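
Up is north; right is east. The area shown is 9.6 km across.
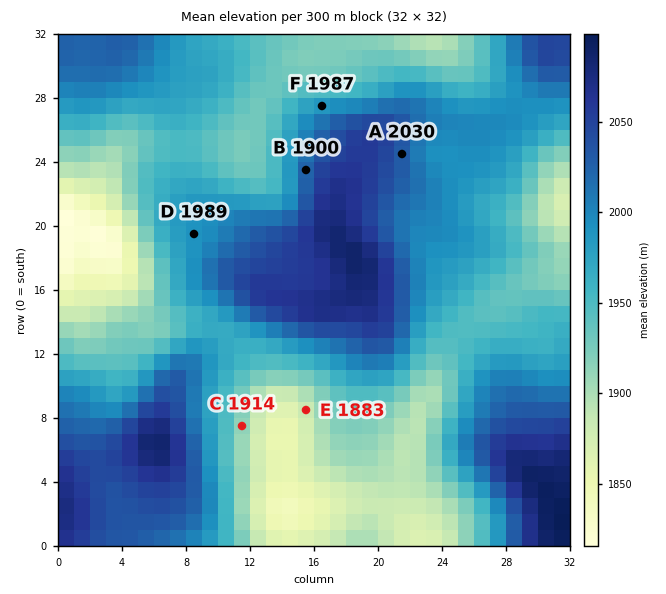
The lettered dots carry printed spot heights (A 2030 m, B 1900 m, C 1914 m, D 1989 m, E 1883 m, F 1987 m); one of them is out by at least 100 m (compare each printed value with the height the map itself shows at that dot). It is B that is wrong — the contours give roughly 2025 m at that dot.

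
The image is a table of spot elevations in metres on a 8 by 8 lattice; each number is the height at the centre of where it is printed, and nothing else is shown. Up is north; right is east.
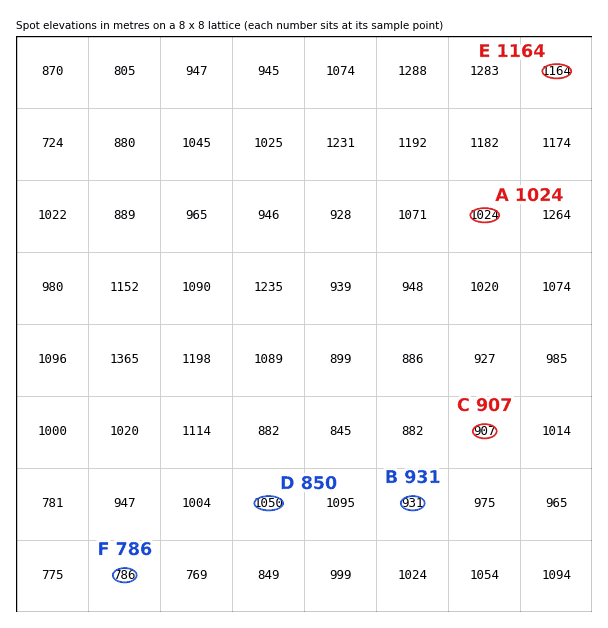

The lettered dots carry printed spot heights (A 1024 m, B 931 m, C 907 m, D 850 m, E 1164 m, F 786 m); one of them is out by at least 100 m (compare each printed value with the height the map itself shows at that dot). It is D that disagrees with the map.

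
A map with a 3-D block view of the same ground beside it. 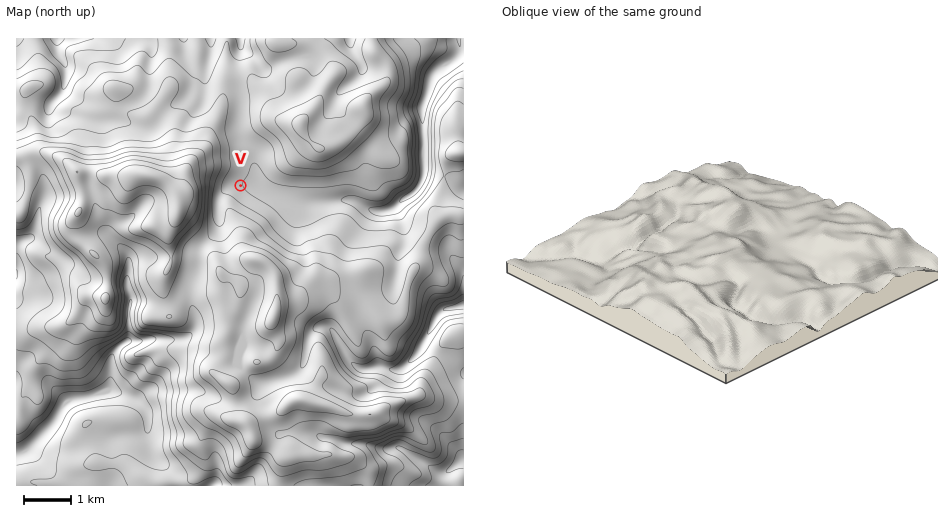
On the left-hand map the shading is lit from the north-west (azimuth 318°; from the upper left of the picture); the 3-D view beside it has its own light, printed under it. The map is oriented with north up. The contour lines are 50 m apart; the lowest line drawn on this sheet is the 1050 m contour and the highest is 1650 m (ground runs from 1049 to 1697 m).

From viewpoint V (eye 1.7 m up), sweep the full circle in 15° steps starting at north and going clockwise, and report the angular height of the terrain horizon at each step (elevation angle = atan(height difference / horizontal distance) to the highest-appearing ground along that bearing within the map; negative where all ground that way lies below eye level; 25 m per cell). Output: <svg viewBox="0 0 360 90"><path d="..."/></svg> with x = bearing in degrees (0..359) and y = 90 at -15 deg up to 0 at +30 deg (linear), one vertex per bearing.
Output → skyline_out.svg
<svg viewBox="0 0 360 90"><path d="M0 57l15-4 15-4 15-3 15 1 15 5 15 8 15-1 15-3 15-3 15-4 15-8 15 0 15-1 15 0 15 1 15-11 15-7 15 1 15 5 15 5 15 6 15 7 15 6"/></svg>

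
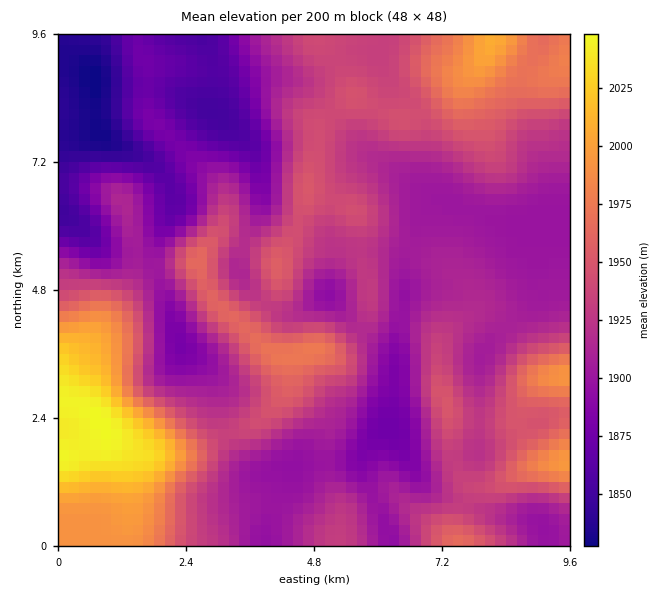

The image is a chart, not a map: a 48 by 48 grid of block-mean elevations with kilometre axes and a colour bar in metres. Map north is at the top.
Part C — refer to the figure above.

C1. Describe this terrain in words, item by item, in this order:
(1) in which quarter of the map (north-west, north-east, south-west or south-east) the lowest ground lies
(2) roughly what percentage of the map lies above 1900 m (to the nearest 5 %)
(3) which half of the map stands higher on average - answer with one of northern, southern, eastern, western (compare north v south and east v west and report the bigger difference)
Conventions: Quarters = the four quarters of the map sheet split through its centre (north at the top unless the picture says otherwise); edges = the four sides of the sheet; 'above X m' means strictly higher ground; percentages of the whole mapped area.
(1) The lowest point lies in the north-west quarter of the map.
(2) Roughly 75 % of the ground is higher than 1900 m.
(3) On average the southern half of the map is the higher ground.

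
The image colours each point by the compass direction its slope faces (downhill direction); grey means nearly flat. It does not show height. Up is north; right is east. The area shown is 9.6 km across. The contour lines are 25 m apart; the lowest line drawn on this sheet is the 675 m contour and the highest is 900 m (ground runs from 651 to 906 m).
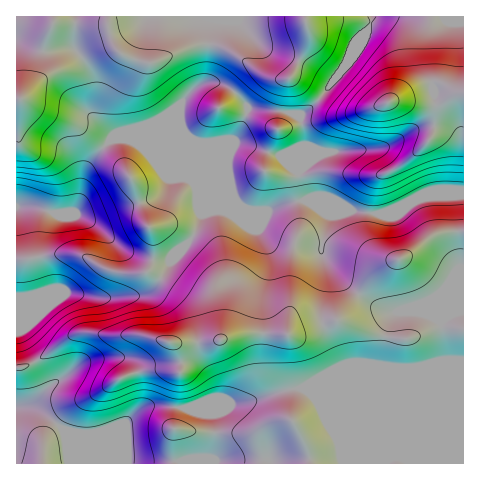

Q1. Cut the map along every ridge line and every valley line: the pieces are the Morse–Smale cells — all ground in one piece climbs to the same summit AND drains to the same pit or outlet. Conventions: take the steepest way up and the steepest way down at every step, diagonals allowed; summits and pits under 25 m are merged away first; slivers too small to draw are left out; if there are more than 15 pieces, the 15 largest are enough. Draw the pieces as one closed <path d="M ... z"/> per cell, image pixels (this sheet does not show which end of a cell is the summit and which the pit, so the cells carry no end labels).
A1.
<path d="M196 189l1 15 3 9-1 10-8 16-19 18-11 22 32 23 10 28 6 7 9 3-18 3-28 0 5 4 4 8 0 17-3 5-4 43 1 41 5 3 283 0 1-151-8-1-16 11-15-9-40-3-23-14-20-17-18-21-2-4 0-12 7-26-21-15-7-2-13 3-19 8-18 0z"/><path d="M463 16l-91 0-5 15-10 9-7 17-10 16-22 28-16 13-54-6-6-9-15-13-10-4-13 0-9 5-17 20-19 13-45 19 13 1 11 4 20 22 31 13 8 11 54 21 18 0 15-7 23-4 22 2 22 9 28 3 13-3 28-13 43-2z"/><path d="M371 16l-295 0-3 30 20 32 1 11-4 20 1 6 21 21-2 3 3 1 46-20 19-13 17-20 9-5 13 0 10 4 15 13 6 9 54 6 16-13 22-28 10-16 7-17 10-9z"/><path d="M91 332l-10 0-10 4-35 25 12 25-15 16-11 4 18 6 29 24 57 24 48 2 0-42 4-43 3-5 0-17-4-8-9-5-28-8-31 2z"/><path d="M127 140l-16 0-20 21-6 11-5 25-6 15-22 1-16-6-18 0 9 1 8 9 4 39 38-2 36 18 14 2 21-2 12 6 12-21 19-18 9-19-5-35-15-10-22-9-17-19z"/><path d="M75 16l-59 1 1 190 19 0 16 6 22-1 6-15 2-17 6-15 24-27-22-27 4-26-6-17-15-22z"/><path d="M463 196l-43 2-28 13-13 3-28-3-22-9-20 0 20 15-7 26 0 12 8 12 21 22 34 22 40 3 16 9 15-11 8 0z"/><path d="M160 278l-10 13-11 5-37 2-35-6-8 4-42 1-1 32 5 4 14 28 36-25 10-4 28 4 31-2 29 9 48-3-8-3-6-7-10-28z"/><path d="M35 361l-11 6-8 1 1 96 158-1-1-1-48-2-57-24-29-24-7-4-11-1 11-5 15-16z"/><path d="M77 254l-22 0-16 3 9 33-12 6 23 0 8-4 35 6 37-2 11-5 10-11-1-3-11-5-8 2-27-2z"/><path d="M39 256l-23 4 1 37 18-1 13-6z"/><path d="M24 207l-8 1 1 52 21-3-2-36-2-6z"/><path d="M18 330l-2 0 0 37 8 0 10-5 1-2z"/>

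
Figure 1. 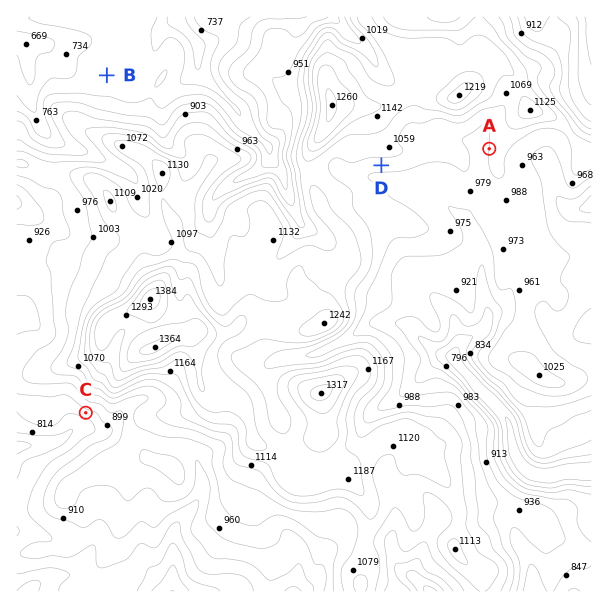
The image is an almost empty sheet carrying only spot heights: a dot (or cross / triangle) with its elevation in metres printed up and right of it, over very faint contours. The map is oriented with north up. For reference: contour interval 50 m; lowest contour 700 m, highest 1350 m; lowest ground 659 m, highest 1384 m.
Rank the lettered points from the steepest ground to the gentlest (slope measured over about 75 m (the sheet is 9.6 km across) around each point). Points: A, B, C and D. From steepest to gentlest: C D A B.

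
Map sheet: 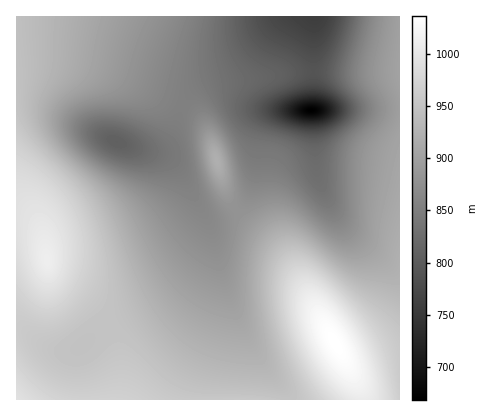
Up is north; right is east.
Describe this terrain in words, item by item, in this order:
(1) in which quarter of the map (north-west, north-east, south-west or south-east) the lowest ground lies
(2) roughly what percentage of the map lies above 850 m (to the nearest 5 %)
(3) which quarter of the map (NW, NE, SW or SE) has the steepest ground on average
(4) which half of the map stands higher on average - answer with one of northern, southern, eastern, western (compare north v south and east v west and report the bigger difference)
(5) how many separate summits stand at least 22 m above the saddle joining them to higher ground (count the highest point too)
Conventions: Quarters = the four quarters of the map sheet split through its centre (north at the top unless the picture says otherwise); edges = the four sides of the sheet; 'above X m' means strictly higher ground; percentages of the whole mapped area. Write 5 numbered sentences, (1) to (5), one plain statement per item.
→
(1) Look to the north-east quarter for the lowest ground.
(2) Roughly 80 % of the ground is higher than 850 m.
(3) The north-east quarter is the steepest part of the map.
(4) Taken as a whole, the southern half is higher than the northern.
(5) Counting only tops that stand 22 m proud, the map has 4 summits.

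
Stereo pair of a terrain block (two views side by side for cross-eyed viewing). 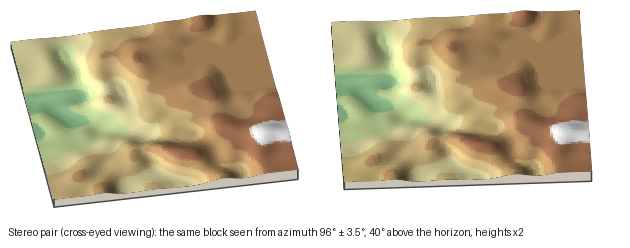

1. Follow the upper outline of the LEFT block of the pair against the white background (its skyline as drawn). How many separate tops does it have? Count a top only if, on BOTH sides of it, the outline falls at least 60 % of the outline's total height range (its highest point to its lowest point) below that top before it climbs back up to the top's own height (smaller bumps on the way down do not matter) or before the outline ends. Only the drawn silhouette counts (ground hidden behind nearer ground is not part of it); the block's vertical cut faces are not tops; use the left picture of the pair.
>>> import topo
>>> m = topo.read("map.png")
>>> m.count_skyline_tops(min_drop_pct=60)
0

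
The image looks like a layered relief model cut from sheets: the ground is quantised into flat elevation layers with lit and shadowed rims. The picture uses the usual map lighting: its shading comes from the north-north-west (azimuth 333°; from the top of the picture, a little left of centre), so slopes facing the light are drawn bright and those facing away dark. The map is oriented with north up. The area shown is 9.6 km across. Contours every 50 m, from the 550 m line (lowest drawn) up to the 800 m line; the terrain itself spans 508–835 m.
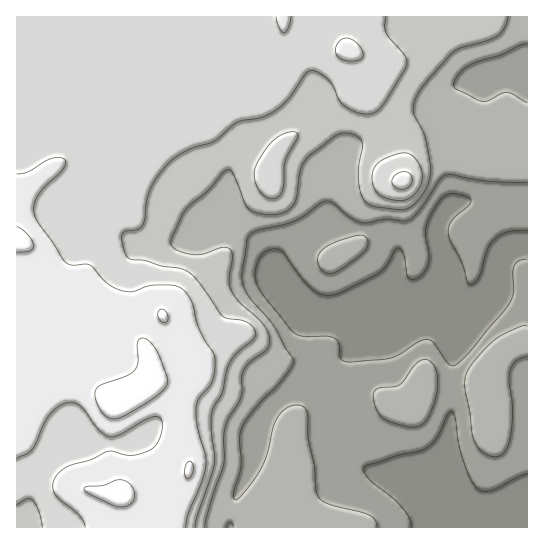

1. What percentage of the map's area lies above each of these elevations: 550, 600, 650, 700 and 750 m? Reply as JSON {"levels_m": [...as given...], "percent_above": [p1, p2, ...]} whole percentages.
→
{"levels_m": [550, 600, 650, 700, 750], "percent_above": [88, 71, 55, 43, 16]}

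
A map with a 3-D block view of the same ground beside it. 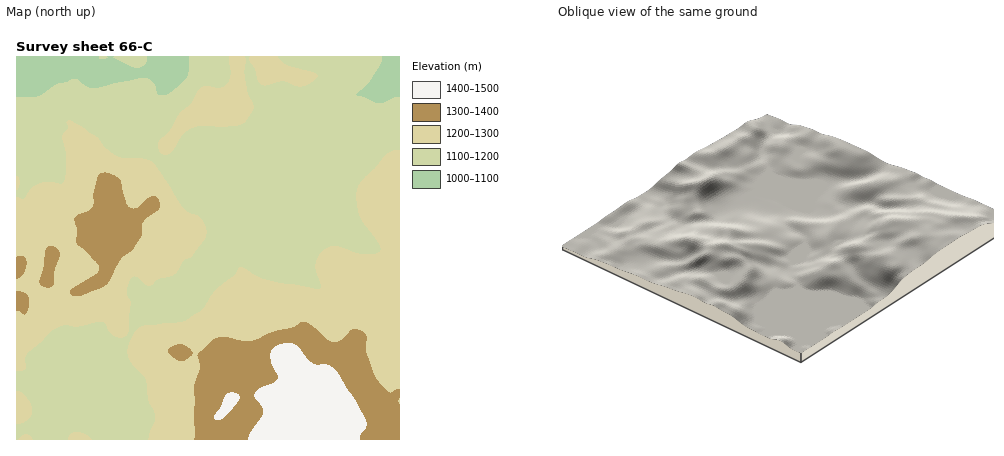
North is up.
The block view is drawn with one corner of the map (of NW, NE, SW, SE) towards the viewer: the SW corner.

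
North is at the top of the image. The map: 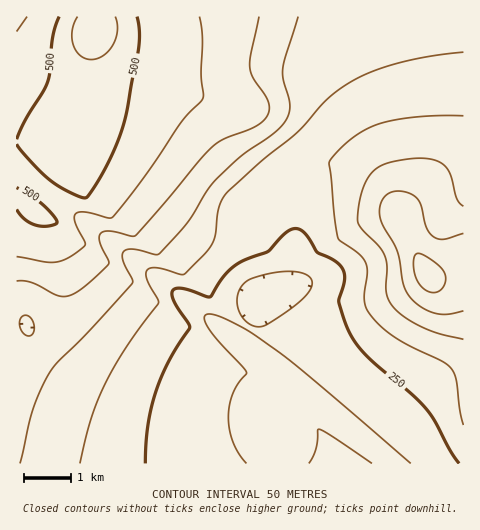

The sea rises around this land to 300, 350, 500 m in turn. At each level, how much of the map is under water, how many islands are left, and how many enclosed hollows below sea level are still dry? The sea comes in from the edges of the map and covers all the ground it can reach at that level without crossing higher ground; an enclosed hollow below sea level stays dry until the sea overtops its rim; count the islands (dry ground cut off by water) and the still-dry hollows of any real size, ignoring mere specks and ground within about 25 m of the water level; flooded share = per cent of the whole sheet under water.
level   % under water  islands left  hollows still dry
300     41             0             0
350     60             0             0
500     92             0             0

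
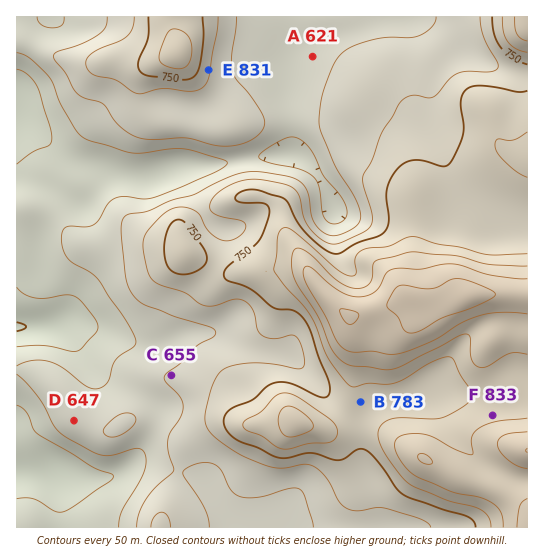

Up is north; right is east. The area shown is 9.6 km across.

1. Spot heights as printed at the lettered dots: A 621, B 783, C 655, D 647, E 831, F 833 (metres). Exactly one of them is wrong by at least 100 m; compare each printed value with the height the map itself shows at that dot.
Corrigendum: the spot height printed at E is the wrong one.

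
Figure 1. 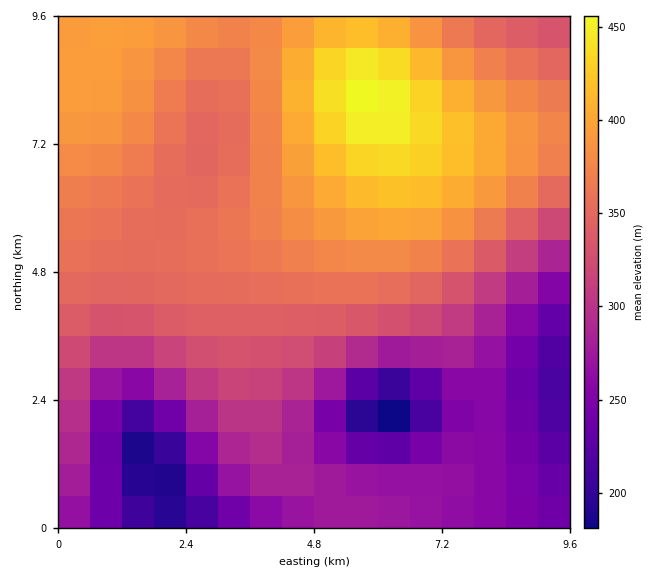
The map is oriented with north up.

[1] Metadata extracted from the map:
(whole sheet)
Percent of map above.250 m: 86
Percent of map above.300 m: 66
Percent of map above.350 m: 49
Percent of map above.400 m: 12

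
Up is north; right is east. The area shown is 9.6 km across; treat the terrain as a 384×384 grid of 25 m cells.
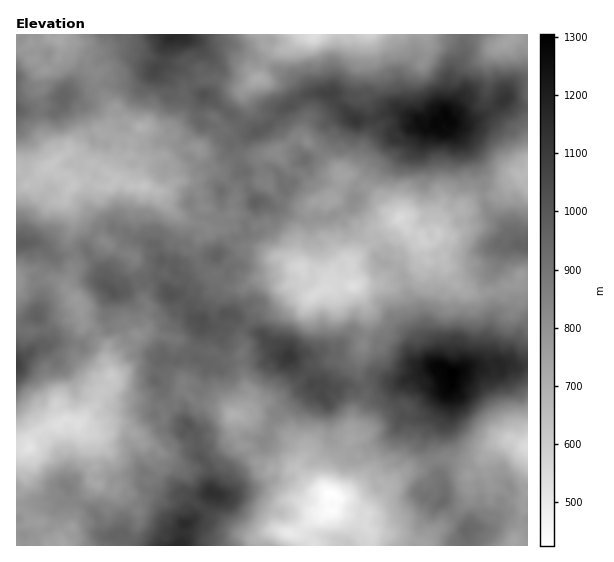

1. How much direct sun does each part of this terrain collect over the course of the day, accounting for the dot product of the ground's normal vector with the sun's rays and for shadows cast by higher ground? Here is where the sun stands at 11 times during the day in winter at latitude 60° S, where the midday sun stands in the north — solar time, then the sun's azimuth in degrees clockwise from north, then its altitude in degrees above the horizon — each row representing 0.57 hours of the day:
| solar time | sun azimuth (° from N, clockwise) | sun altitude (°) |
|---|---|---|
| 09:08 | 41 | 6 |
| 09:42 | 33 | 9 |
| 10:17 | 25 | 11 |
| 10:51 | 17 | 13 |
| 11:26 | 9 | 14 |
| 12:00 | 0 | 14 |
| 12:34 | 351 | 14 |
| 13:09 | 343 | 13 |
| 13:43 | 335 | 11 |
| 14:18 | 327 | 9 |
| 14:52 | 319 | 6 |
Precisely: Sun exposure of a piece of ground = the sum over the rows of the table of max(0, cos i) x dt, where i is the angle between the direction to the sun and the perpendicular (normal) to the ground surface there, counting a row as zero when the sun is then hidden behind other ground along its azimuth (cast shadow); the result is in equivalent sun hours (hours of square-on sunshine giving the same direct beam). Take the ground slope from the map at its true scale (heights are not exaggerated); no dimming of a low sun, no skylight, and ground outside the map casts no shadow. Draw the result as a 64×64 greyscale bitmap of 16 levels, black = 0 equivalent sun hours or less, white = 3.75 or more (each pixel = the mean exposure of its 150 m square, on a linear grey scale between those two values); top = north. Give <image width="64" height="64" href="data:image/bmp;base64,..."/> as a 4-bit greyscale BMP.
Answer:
<image width="64" height="64" href="data:image/bmp;base64,Qk12CAAAAAAAAHYAAAAoAAAAQAAAAEAAAAABAAQAAAAAAAAIAAATCwAAEwsAABAAAAAAAAAAAAAAABEREQAiIiIAMzMzAERERABVVVUAZmZmAHd3dwCIiIgAmZmZAKqqqgC7u7sAzMzMAN3d3QDu7u4A////AENDIyRSESNYmap2VUNWZWm7qFM1VmVXiGUzVlQzIRMzVlIRRTRnVYqZVnVCNDIiRkIkVXmYVVZVQxEmhDMzIRNXdkEiWIqpeZeHQiMhAAEQAAJomIdUMzIzIAFIdndSImQhERJDeZmYiZi7dDAAESEBEjMzRlNEQzMhACiqhlNFUzNCITeHq3Roy6iTAAAiIkVTEQABMgEzIREQN8uahmV2VEU0nKqohWh1eEEAIhEiMzEAAAAAATMhEmRGh3ZVVYqoVCR62XZTNnZVZDZ2VCMQAAAAAAAAJFRWZmh2ZnQ1nKdkZYl1NTWIeL26vMuIdBEAAAAAASIiWYdmdTNTNHa5uqqoZTVTVUabupzbmqqXUyAAAAAAEQAmhldkNFRXiavL3b2Xd5lmd3hkVoqap0MyIQAAAAARAAAkVTITREeIqYy8yph6h3mHdlIUiMylMREBEAARIQAAAAARESMkV2ZnVWiZmZhmipZDRGd7zJMAAAAAABIhEAAAAAAAABI1RRATV3iHdUR2ZCIkV2h1VDIiEAAAESIQAAAQAAAAABEiAAJHd2VWd3QhIRJFdGZFdDEAAAAAACMQAAAAAAAAAAAAABI0MzNGMRNEUmZndodkIAAAAAAAAkEAAAAAAAAAAAAAAAEiIzQxAmZouqdVRFQQAAAAAAAAIxEQAAAAAAAAAAAAAAIyMyNVSMy6dAASNCEAAAAAAAAkQyEAAAAAAAAAAAAAATRVZmQ1eXUxAAETIRAAAgAAAREAAAAAAAAAAAAAAAARJEVUQyWHMiEAABAAABJEEQJDEAABAAEgAAAAAAAAAREiR1ISNFNDEAAAAAATI1RCMzIhABM0IzIAAAAAAAAAEREkZUNUIyEAAAAAAANmaJiWRVUxMzREIgAAAAERABEAAAFUZ0MAEhESEAAAAWipmodpuYUxNENDIyEBRCARMQAAABZTIQEURlISIREDVpl3mrqoVWVny3VkRFWUEBVCAAABI0ZWVFZ1NVRTNEQlREaJqpmbze/t25mpmrpSEiIjAAFnl3d1UyEhJDR5mZlmVXh4iZzf7bzdu827q6d1VnQQAkaKp2UREjMSNYq73MqXU2aLy6vMqrzNzbqHiYh4lSEBIkUhAREUMhNq3v//7tlWmGaam97u7szduUECeYVVIzIRE0MiNFRCOt7v//3f/bzLebzM7//c3LvKdEVlRUMxABISISRmdCNnmr3e7d7+3Lp4q8zd7t26iampdlZkNCAAATMTRol5mXVmmqm826zaiLuqvKmbqruHi6u5dUQiEAATERAmaIq7p2iZl3iHict4u7rMzLvLqrl3hoh3MAESMzEURVZmd4q826ljJGZXmJu6icunmGVXZ5hWeXQhETaGYySKlndmQ0mXRFQhMzM1VlWJmIh1MxAiNCRDMRNmd3qFVZVGdmU0M1VDNEMzIRESRViZiWQyMQABECIBM3d4iKllJGd0IlMjVUQhEhEiITEUeXmHdUVDEAAAABISJruZd0RGd2MRV3Z0MgAAABAUNFZ1ZWU0QyEQAAARV2M3nKUzV5qpd3ZWZTAAAAAAAAJmRERDMkVCEBEAIRRnlniXUhJFd2Wby5VDAAAAEREAAUVVQRARIldlRTSJmZeKtzEkVol3mGiqdTIQAAAAAAASIzMgAAABNZl1d6rMqIqXQ0eZiKuqdlZnVlMQAAAAAREjIQAAAAATVmZ4zd7tupqIiarM3KdDNFVRESEBMhARAREAAAAAARETaJq7rN25icyomZzJQ1djNDAAETRWdjEAAAAAAAAAESaZqe3ImZeb7c3O7ZZCQyIzMhJUMjVXdCEQAAAAAAAANnmaupZEZ5mM3Mu5h4h1MiNpmWIRABI1QgAAAAAAAAA1VnmJd1RXd3ipl2MliWNGU0nKVCERASVDAAAAAAAAABJFdjJVZUJDI0QQAQJmZ3lRNVRFVBEiIiAAAAAAAAAAIzNDMRIyESNDERITMiIzdlQzMkhzESEAAAAAAAAAAAACERIRAAASMyERIkVUM1VCNXhmmDERAAAAAAAAAAAAAAEAAQAAABIQASNSNFMkV1MkUiRDVmQQAAAAAAAAAAAAEAABAAAAAAAAISIhATQgJCIQAAJHlBAAAAAAAAAAAAAQAAAAAAAAATQjM0Q0QQATVBAAACMREAAAAREQAAAAEREAABEAAAACMyESERARABVkUyAAAAAAAAADQxAAARESEQAQEQAAAAACMhAAAAATRCNohBAAAiAAAANkVUU0I1NCEREAEAAAAAERAAAAAkQhJHqHMAACQjSHYiNWl3R2d0IAAUVWYhERIRAAAAABEAF6uGVTEAASSLqIZq3ZiIiJlQARmYUzMlUwAAAAASMhJqzKu6lyAAJ6iYmrzL3OynV3UjdnipZVZTEBIQAjRFZniIzv/bhTRVZ2jO7d7e3ad4mIZVVnm5hmQ0NCAAEzepYyWaqpu7zLvM3cus7/7My6iquFZ7ze2oZmRUIRIxIzMiNCEkeL3u7M7tu7ze65jO3M3ri6ZWm5ZDVDNVQiIiISVTEDaszNzdzN3au7zMuqvN3//adySHhlMiJXdiAAACVjEUnv//7MzKqqzshYqqdorv7slTVGd2RURVVBAAABVkE0iavO///+3dy6mHesuGWJrKo2abl2dSI1VDMQAAJVNGd0JJ7//+7d2pmYh2aHdkNXmGM2RFQRERNEM1QkZ1aIrIeamYm7uKvMupmYh1dkEBNn"/>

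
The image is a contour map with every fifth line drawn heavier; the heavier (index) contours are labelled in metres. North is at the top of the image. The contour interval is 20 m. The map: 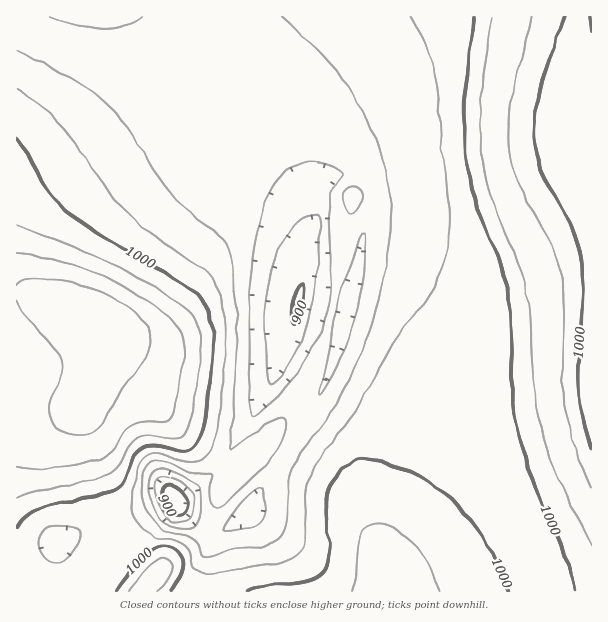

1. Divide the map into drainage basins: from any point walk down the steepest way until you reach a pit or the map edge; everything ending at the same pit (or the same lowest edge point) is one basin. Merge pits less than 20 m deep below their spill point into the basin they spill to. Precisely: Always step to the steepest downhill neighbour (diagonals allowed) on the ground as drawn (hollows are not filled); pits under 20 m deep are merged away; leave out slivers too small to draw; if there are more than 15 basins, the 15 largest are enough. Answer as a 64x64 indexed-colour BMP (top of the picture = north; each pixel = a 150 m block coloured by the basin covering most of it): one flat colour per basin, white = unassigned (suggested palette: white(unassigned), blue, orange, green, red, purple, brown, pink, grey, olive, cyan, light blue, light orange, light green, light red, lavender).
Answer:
<image width="64" height="64" href="data:image/bmp;base64,Qk12CAAAAAAAAHYAAAAoAAAAQAAAAEAAAAABAAQAAAAAAAAIAAATCwAAEwsAABAAAAAAAAAA////ALR3HwAOf/8ALKAsACgn1gC9Z5QAS1aMAMJ34wB/f38AIr28AM++FwDox64AeLv/AIrfmACWmP8A1bDFACIiIiIiIiIiIiIiIiIiIiIiIiIiIhERERERERERERERIiIiIiIiIiIiIiIiIiIiIiIiIiIiEREREREREREREREiIiIiIiIiIiIiIiIiIiIiIiIiIiERERERERERERERESIiIiIiIiIiIiIiIiIiIiIiIiIiIRERERERERERERERIiIiIiIiIiIiIiIiIiIiIiIiIiIhEREREREREREREREiIiIiIiIiIiIiIiIiIiIiIiIiIhERERERERERERERESIiIiIiIiIiIiIiIiIiIiIiIiIiERERERERERERERERIiIiIiIiIiIiIiIiIiIiIiIiIiEREREREREREREREREiIiIiIiIiIiIiIiIiIiIiIiIiERERERERERERERERESIiIiIiIiIiIiIiIiIiIiIiIiIRERERERERERERERERIiIiIiIiIiIiIiIiIiIiIiIiIRERERERERERERERERMiIiIiIiIiIiIiIiIiIiIiIiIREREREREREREREREREyIiIiIiIiIiIiIiIiIiIiIiEREREREREREREREREREzIiIiIiIiIiIiIiIiIiIiIhERERERERERERERERERETMiIiIiIiIiIiIiIiESIiIhERERERERERERERERERETMyIiIiIiIiIiIiIhERESIRERERERERERERERERERERMzIiIiIiIiIiIiIhERERERERERERERERERERERERERMzMiIiIiIiIiIiIhEREREREREREREREREREREREREREzMyIiIiIiIiIiIhERERERERERERERERERERERERERETMzIiIiIiIiIiIhERERERERERERERERERERERERERERMzMiIiIiIiIiIhERERERERERERERERERERERERERERMzMyIiIiIiIiIhEREREREREREREREREREREREREREREzMzIiIiIiIiIhERERERERERERERERERERERERERERETMzMiIiIiIiIRERERERERERERERERERERERERERERERMzMyIiIiIiIREREREREREREREREREREREREREREREREzMzIiIiIiIhERERERERERERERERERERERERERERERETMzMiIiIiIiERERERERERERERERERERERERERERERERMzMyIiIiIiIREREREREREREREREREREREREREREREREzMzIiIiIiIRERERERERERERERERERERERERERERERETMzMiIiIiIhERERERERERERERERERERERERERERERERMzMyIiIiIREREREREREREREREREREREREREREREREREzMzIiIiERERERERERERERERERERERERERERERERERETMzMiIRERERERERERERERERERERERERERERERERERERMzMxEREREREREREREREREREREREREREREREREREREREzMzERERERERERERERERERERERERERERERERERERERETMzMRERERERERERERERERERERERERERERERERERERETMzMxERERERERERERERERERERERERERERERERERERERMzMzEREREREREREREREREREREREREREREREREREREREzMzMREREREREREREREREREREREREREREREREREREREzMzMxERERERERERERERERERERERERERERERERERERETMzMzERERERERERERERERERERERERERERERERERERETMzMzMRERERERERERERERERERERERERERERERERERERMzMzMxERERERERERERERERERERERERERERERERERERMzMzMzEREREREREREREREREREREREREREREREREREREzMzMzMREREREREREREREREREREREREREREREREREREzMzMzMxERERERERERERERERERERERERERERERERERETMzMzMzERERERERERERERERERERERERERERERERERERMzMzMzMRERERERERERERERERERERERERERERERERERMzMzMzMxEREREREREREREREREREREREREREREREREREzMzMzMzERERERERERERERERERERERERERERERERERETMzMzMzMRERERERERERERERERERERERERERERERERERMzMzMzMxEREREREREREREREREREREREREREREREREREzMzMzMzERERERERERERERERERERERERERERERERERETMzMzMzMRERERERERERERERERERERERERERERERERERMzMzMzMxEREREREREREREREREREREREREREREREREREzMzMzMzERERERERERERERERERERERERERERERERERETMzMzMzMREREREREREREREREREREREREREREREREREREzMzMzMxERERERERERERERERERERERERERERERERERETMzMzMzERERERERERERERERERERERERERERERERERERMzMzMzMREREREREREREREREREREREREREREREREREREzMzMzMxERERERERERERERERERERERERERERERERERETMzMzMzEREREREREREREREREREREREREREREREREREREzMzMzMRERERERERERERERERERERERERERERERERERETMzMzMxERERERERERERERERERERERERERERERERERERMzMzMz"/>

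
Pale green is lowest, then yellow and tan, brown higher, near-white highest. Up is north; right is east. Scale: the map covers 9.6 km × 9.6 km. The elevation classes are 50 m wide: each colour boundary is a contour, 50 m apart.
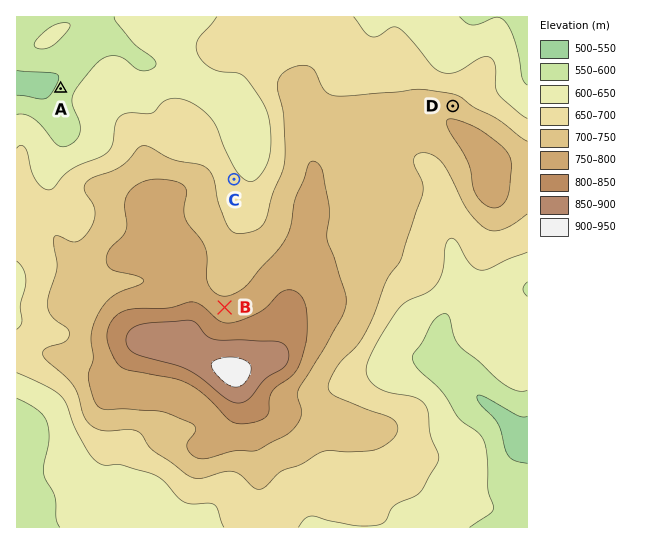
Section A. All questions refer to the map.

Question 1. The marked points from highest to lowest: B D C A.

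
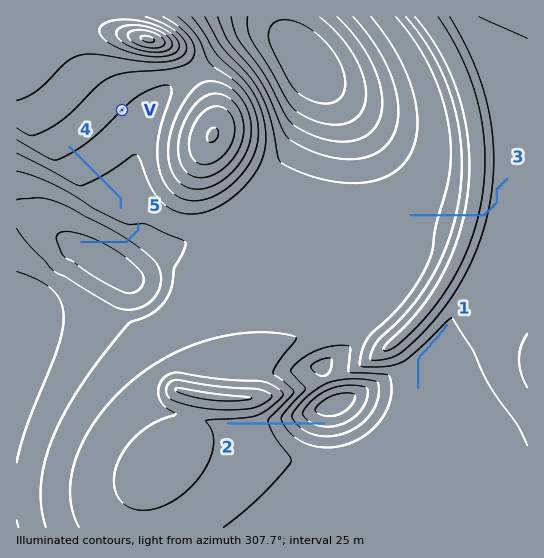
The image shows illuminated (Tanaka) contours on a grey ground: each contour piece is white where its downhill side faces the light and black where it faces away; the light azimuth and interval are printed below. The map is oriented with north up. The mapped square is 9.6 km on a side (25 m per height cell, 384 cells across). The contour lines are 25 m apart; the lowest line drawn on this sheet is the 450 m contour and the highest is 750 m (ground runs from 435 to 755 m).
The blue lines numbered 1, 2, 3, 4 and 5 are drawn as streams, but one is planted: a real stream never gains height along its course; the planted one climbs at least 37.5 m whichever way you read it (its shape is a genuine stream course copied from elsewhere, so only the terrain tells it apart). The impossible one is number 3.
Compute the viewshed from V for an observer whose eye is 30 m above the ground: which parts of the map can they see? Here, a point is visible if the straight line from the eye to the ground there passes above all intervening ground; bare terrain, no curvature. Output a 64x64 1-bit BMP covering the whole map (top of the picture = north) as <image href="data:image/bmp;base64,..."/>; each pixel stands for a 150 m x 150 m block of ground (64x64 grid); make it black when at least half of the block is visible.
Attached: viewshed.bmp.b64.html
<image width="64" height="64" href="data:image/bmp;base64,Qk0+AgAAAAAAAD4AAAAoAAAAQAAAAEAAAAABAAEAAAAAAAACAAATCwAAEwsAAAIAAAAAAAAA////AAAAAAAAAAAAAAfgAAAAAAAAB8AAAAAAAAAHgAAAAAAAAAcAAP/gAAAABgAA//wAAAAGAAD//4AAAAwAAP//4AAACAAA///gAADgAAD//+AAAPAAAP//4AAAAAAA///gAAAAAAD//+AAAAAAAP//wAAAAAAA///AAAAAAAD//8AAAAAAAP//wf8AAAAA/////8AAAAD/////gAAAAP////4AAAAA/////wAAAAD/////AAAAAP////+AAAAA/////4AAAAD/////AAAAAP////4AAAAA/////AAAAAD////4AAAAAP////AAAAAA//j/4AAAAAD/4D/AAAAAAP8AP4AAAAAA/AAfAAAAAADwAD4AAAAAAMAAOAAAAAAAAABwAAAAAAAAAOAAAAAAAAAD4AAAAAAAAAfAAAAAAAAAD8AAAAAAAAA/wAAAAAAAAH/gAAAAAAAA/+AAAAAAAAH/8AAAAAAAA//4AAAAAAAH//wAAAAAAA///AAAAAAAD//+AAAAAAAf//8AAAAAAD///wAAAAAAf///AAAAAAD///8AAAAAAP///4AAAAAA////AAAAAAD///8AAAAAAH///wAAAAAAf//+AAAAAAA///wAAAAAAB//+AAAAAAAD//wAAAAAAAB/8AAAAAAAAAcAAAAAAAAAAAAAAAAAAAAAAAAAAAwAA=="/>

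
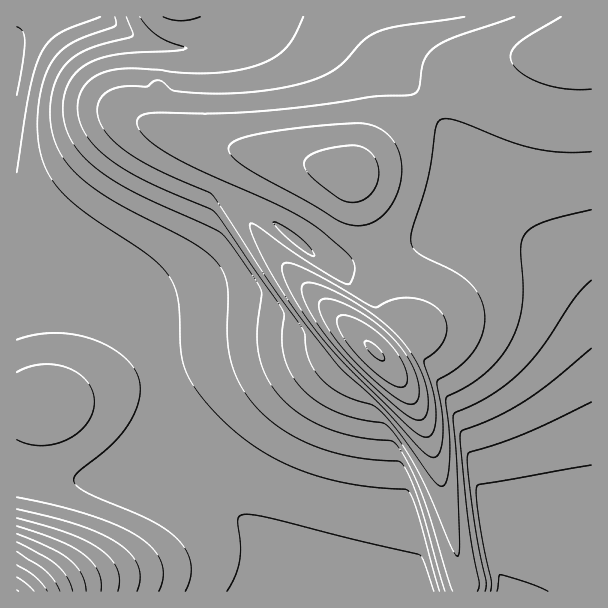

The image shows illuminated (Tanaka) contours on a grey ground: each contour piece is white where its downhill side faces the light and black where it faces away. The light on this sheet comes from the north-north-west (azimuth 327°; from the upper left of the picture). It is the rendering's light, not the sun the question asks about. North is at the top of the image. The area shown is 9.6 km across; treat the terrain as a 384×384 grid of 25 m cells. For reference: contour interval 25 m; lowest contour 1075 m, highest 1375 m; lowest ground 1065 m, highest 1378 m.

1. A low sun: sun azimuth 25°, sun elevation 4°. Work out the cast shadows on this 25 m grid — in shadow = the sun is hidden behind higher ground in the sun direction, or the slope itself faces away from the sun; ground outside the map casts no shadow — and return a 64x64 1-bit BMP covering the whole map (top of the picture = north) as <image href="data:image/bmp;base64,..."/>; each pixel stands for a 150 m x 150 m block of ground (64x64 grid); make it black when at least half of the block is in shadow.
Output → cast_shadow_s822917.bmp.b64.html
<image width="64" height="64" href="data:image/bmp;base64,Qk0+AgAAAAAAAD4AAAAoAAAAQAAAAEAAAAABAAEAAAAAAAACAAATCwAAEwsAAAIAAAAAAAAA////AAAAAAAAAAADwD+AAAAAAAf//4AAAAAAD///gAAAAAAf//8AAAAAAB///wAAAAAAP///AAAAAAA///8AAAAAAD///gAAAAAAf//+AAAAAAB///4AAAAAAH///gAAAAAAf//+AAAAAAB///4AAAAAAH///gAAAAAAf//8AAAAAAB///wAAAAAAH///AAAAAAAf//8AAAAAAB///gAAAAAAH//+AAAAAAAf//wAAAAAAB///AAAAAAAH//4AAAAAAAf//AAAAAAAB//4AAAAAAAH//AAAAAAAA//4AAAAAAAD//AAAAAAAAf/4AAAAAAAD//AAAAAAAAP/4AAAAAAAB//AAAAAAAAP/wAAAAAAAB/+AAAAAAAAP/wAAAAAAAD/+AAAAAAAB//4AAAAAAAf//BAAAAAAH//4eAAAAAB///D8AAAAAP//4f4AAAAA///n/gAAAAH//8/+AAAAAf//n/wAAAAD//+/4AAAAAP///4AAAAAA///wAAAAAAD//gAAAAAAAP/wAAAAAAAA/4AAAAAAAAB+AAAAAAAAAHAAAAAAAAAAAAAAAAAAAAAAAAAAAAAAAAAAAAAAAAAAAAAAAAAAAAAAAAAAAAAAAAAAAAAAAAAAAAAAAAAAAAAAAAAAAAAAAAAAAAAAAAAAAHAAAAAAAAAA+AAAAAAAAAH4AAAAAAAA=="/>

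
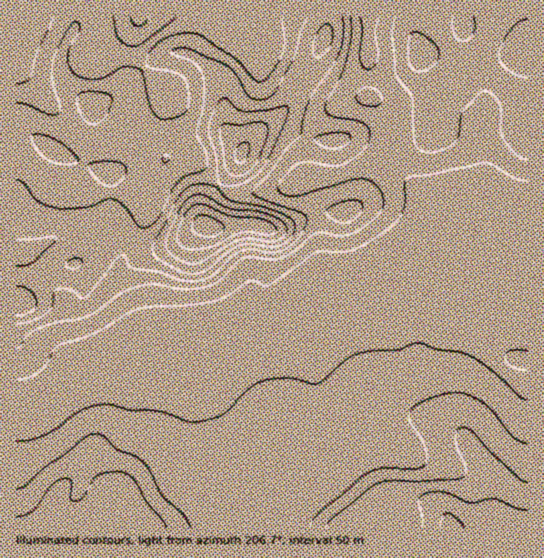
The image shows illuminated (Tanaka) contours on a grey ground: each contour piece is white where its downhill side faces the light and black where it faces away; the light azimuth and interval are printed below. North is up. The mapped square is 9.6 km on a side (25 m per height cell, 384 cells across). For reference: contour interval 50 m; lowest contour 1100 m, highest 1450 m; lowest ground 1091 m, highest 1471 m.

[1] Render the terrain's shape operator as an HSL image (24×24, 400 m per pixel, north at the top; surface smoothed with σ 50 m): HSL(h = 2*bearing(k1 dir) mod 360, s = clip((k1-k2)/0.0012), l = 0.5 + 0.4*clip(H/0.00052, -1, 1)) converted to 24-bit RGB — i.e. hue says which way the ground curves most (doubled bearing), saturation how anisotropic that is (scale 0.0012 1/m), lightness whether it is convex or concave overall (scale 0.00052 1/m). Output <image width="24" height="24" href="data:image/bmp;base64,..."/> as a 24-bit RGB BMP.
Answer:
<image width="24" height="24" href="data:image/bmp;base64,Qk32BgAAAAAAADYAAAAoAAAAGAAAABgAAAABABgAAAAAAMAGAAATCwAAEwsAAAAAAAAAAAAAnGmUhXhlY4Z5lW12kG9WZLdhjK2kiWiiimOOfWBqfYhqfXJ9YHeDQpGojKW8xpSwn3CAdXF5XVVuXa1jn8+YXE+hkaiaaXeieEucv4ydZIp8Vl+Bv8CskryVX3VcbUtVfUtbm49tcZWLf2l4d4FkRXtONXVDlV9nypW2joO8dJvYrtvhtGylgUt5pqpsWmdbRWZxsImlw4GyV5+KcrR/tIWFiVSLe1eKfnGYlrGWaV+KkGaVnoKIb49xSoNgNXpTZ6tkgrV/hkdEeEone0IqhY9ZmKR3ZmKDWnlmSHtTn2iMy66mWJB6lmdijF98ZmaCepCUopGEc12DbHuPko+jpJCreXyYXIB2XIBEdGIyWjkyjHZcj5x/eaZ8d597XWqOeX93X3xlRXxXvL51l110e2NkiW5ydnR9cIFujXttg216aoRub4ZojoNzkW92fHB4eG1zh12BdW6PeKSOiqSPi6aKepuEUVd0f399e398Z4JsdoxVi2pefXRyg314gXt7fH56f315hXyHi4OKdoR4dIByinJ9j2l2aoJlVpWhhZ26k5+2laComKedk3GLbVFye4JweYF6fYB9fH95gX95gH98gH98gH99f39+fH9+eoF+g4V/h3+Fe3uCcHWCinSgrZ6yV5mPUYBfeIdlm5xylHtigk9cfGVuZqNVZId8en99fn9+f4B/gH+AgH+AgIB/gH9/fn9/e4F8fYF7gH18gX19doCAY4t9oaCBl2yLanpuZ4Ffi49ghmhggmt0hX2EpLhzTGlUcXtZboBleIB3f399gIB/gIGAf36AgH+BgIF/fn99fn99gX9+gIF9coN0eIJqhHBwhn+FfYSBgIJ5gXh8fX6Ff4SHrLgnNYNThpFMUYo5RXxNbX5sfIB2f4B2fX94fX97gX59gYB8fH9+f4CAg4OBf4F/e399en98gYN9gX58f317f398f4J8f3152NvzSUDjjmrAzafHUIp+SmhCcnJIem81ZnUuV4FGbn9zhYR9eoJ/fYKCgoKBgX+Af36AfYB/foB9gX5+gH+BgH+BgX5/f3+CxEI/qSFwl5tNbatQsWq9oWSrckZotEA8qsdPG600NHJbgoBfcYRec4B2foB9gn5/gX+Af4B/foB+fn9+f4CAf3+Af4GCf3+Bc3NLW2a51MPjwpHPTmKAkUy9vlLevJzB2Mq2vbRAEyAUUD0MS5IBI2swc3ZWd4NWcoFtf4B9f39+foB9fn99fn99gIB+f39+iX1rRnxDZn48qFBPqnmLLZGiJSTk9cvs4aHL99TyVwP1ttb20Pv7DWemajVLlrM6LnsxVn9eeYB7foF/foCAf39+gIB+gIB+do2dhY6zdoavcHykvryuVpGrDyE7wHq22/Dm0N/7zsz/zOL/6bD9zS7/fGvj5trshozGP6GbYIOHfoCBfn6Af36AgH9/gH9/fKCCb3VgdnFYdWtPsrY+c2ZCGzlLMsBz5PKkWx0GLTMALjMALSIMfEE/aY+quYqv1KnJhmW2W1eBe311fX55fn97gHt5g3tumWZkfVFVdoJfbo6fsp2+kYGpL3J/K6ZSmlEo2gBs89q9L61WKWNJRV43aG8qUYAoqZxJikdhf0lRfIRPaXpVcH5leltjnG1MgFtzi620gqq7W6OZcZpkr3OQg1KObnE9KRQfVrFJ9OTXyI+8OEN9WkeKunWYeLpeO49QZkmCsHGosI+YbqGPV32VelCGs6uYdrS7gLC7nTt2pXpBUolGcHVXYlyXdnXEPxzbu+vLhtLW+NPnV0KyKqvGgrDa39LumnfYRTmLjHuSsp+ZmKqsR0SBYVyirrOgs42yZi5Rhzpg3NnBbWmkX5J6VqKTR0lmPjlizOyOL41RwVir9oi/SplEJmAjUXUuhThGgkWEk4lzna6Eol9hWFl8SmZvrLJ1gzxNjz59fuO/krTS33Pamp29ZURpTD5RUXtlzOGKU8N1Gh090lxe4IqKV4NYQnVkUkpyeUppmqtKg5RSj5p5gGOPWFZ7lqlwUkJvuLODgc5GLTopkJVSylyXxieGS4J3T9OguO7KtFCsIx9Qnl6e7JKYyqWEL5eMMTmLg0ak07Wsdq6RZ4t5blOChHeemp2GRWSKtHiO1ZB6RmRdN7lLKFuUvaLn2tf0ktnWinZAdi4/VkNcPV1PwpCA89/TSLe1EBRAW1yAu9Smm47EsEOSTp6FXXyfq5ynWGGAW1N81qyYm4y1dLmBITZAQ2gqo5AtsW48g1Zde2CAd12XUpimYppz8OO9o3nNAwduc3qku9yQWC1ryIiZiq27QmSOoqGF"/>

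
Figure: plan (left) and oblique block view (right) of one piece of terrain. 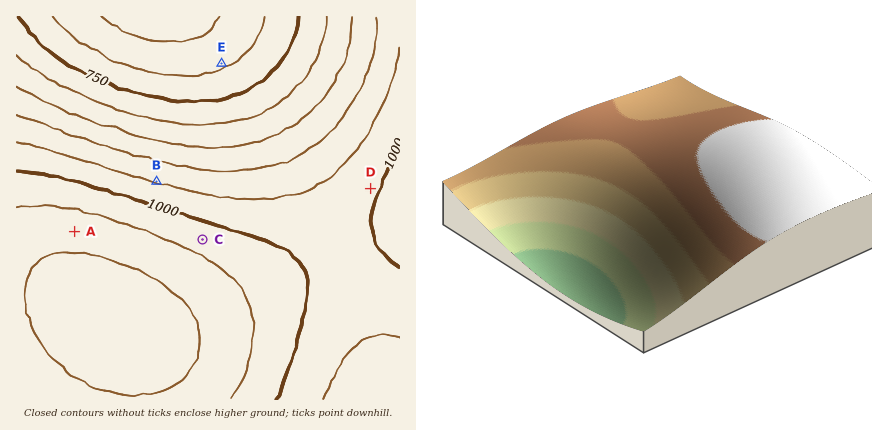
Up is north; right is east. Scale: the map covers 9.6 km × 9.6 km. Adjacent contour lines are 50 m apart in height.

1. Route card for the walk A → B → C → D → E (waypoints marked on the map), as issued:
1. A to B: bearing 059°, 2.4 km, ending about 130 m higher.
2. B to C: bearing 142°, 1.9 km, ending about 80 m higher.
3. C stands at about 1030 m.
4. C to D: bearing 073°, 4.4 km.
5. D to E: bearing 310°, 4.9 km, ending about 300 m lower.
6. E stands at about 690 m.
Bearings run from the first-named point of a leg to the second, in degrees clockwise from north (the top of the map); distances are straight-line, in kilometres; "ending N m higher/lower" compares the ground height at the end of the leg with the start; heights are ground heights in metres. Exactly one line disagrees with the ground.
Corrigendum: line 1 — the sense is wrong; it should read lower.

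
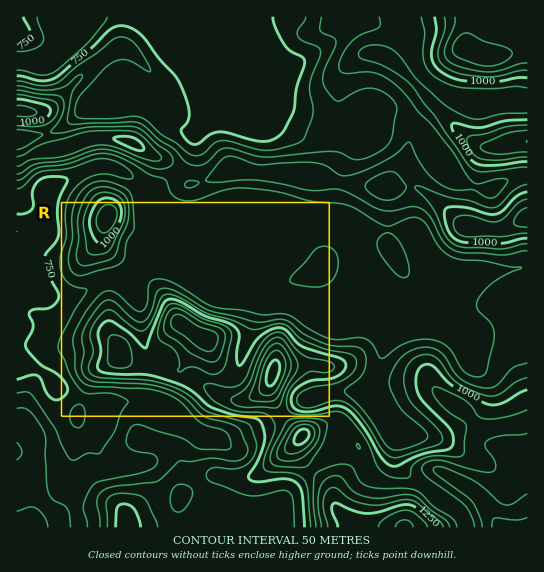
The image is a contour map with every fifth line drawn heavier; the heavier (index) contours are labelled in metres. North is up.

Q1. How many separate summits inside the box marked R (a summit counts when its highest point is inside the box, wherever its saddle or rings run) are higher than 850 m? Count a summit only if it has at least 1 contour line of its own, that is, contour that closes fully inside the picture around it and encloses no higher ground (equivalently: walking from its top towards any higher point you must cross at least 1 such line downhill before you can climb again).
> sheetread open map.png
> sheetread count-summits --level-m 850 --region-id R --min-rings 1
5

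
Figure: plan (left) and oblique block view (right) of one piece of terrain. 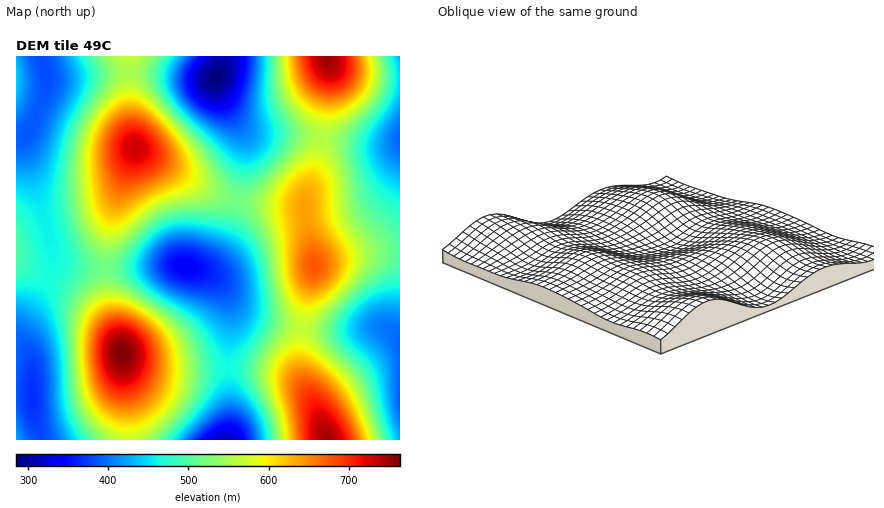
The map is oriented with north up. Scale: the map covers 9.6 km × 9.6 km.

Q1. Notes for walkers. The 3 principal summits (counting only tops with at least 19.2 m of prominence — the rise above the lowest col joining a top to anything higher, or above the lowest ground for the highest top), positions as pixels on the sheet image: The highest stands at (122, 354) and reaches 764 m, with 479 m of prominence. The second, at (136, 148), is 731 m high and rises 212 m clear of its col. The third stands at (314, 266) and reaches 678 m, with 111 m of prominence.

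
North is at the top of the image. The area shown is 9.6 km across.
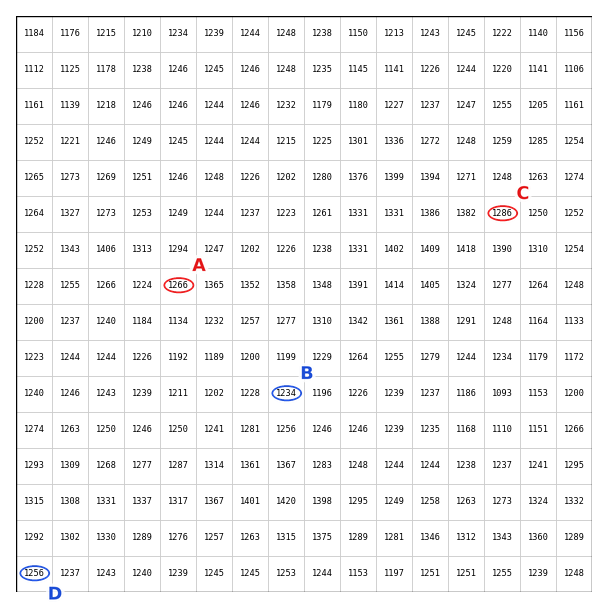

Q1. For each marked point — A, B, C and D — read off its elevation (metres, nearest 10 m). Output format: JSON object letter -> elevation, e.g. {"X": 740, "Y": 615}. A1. {"A": 1270, "B": 1230, "C": 1290, "D": 1260}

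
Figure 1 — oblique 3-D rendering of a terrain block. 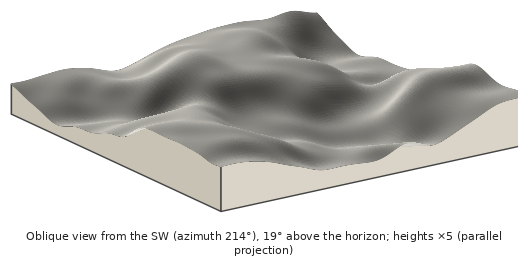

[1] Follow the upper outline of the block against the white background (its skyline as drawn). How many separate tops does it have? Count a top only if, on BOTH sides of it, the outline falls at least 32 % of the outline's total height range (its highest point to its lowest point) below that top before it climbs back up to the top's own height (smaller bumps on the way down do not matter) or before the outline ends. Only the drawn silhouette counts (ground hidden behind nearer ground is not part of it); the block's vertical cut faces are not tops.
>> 1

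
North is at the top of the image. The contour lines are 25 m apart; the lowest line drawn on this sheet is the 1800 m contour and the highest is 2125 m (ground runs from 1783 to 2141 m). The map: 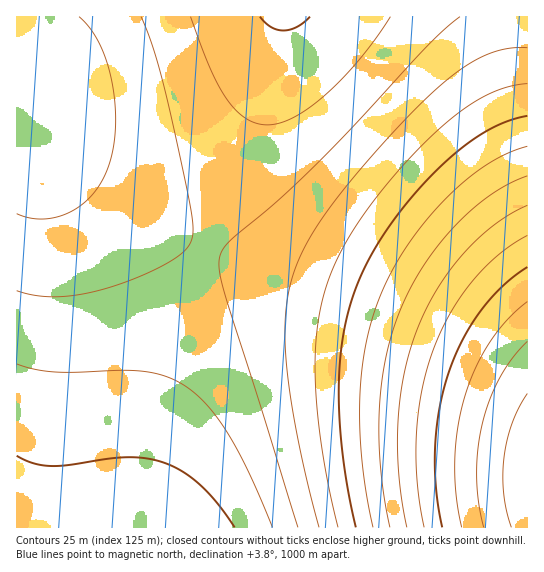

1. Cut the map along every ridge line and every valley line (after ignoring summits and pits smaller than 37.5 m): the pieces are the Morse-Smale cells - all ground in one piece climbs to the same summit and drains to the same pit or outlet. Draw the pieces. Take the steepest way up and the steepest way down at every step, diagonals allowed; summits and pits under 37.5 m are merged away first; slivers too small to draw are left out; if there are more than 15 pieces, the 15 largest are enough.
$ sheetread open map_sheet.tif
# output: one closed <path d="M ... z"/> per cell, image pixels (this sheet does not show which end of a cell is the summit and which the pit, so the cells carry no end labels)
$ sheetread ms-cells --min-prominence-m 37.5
<path d="M206 248l-42 115-16 62-7 46 0 35 5 22 382-1 0-144-6-6-41-26-67-32-37-15-100-31z"/><path d="M510 16l-228 0-9 46-10 39-24 68-32 80 70 24 100 31 37 15 67 32 36 22 10 10 1-246-13-67z"/><path d="M42 16l-26 1 0 510 129 1-4-22 0-35 7-46 16-62 41-114-66-32-26-16-40-30-22-25-10-16-4-13 0-34 6-48z"/><path d="M281 16l-238 0-6 67 0 34 4 13 20 29 34 30 44 28 43 22 24 9 33-79 24-68 13-51z"/><path d="M527 16l-16 1 2 44 14 75z"/>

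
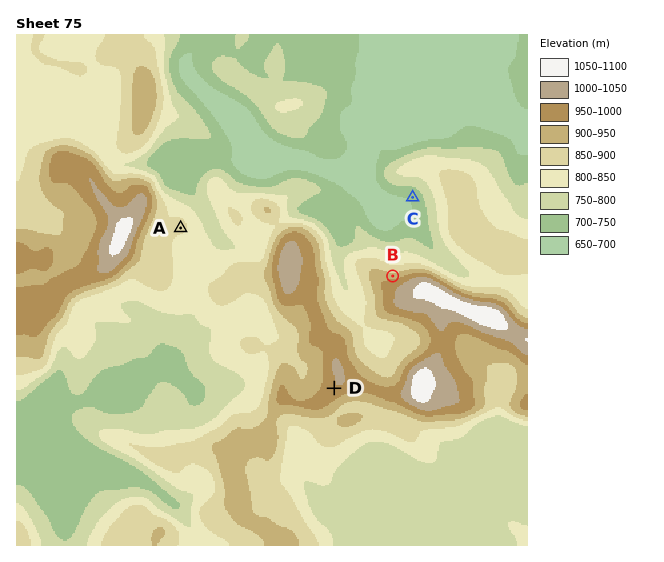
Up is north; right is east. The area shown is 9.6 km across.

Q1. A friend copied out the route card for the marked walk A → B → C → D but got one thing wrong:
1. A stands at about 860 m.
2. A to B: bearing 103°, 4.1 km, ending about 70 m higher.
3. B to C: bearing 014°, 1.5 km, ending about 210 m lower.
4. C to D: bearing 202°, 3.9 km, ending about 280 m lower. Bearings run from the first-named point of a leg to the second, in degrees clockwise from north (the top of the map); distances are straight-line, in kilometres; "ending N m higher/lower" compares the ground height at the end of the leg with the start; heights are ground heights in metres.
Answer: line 4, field sense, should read higher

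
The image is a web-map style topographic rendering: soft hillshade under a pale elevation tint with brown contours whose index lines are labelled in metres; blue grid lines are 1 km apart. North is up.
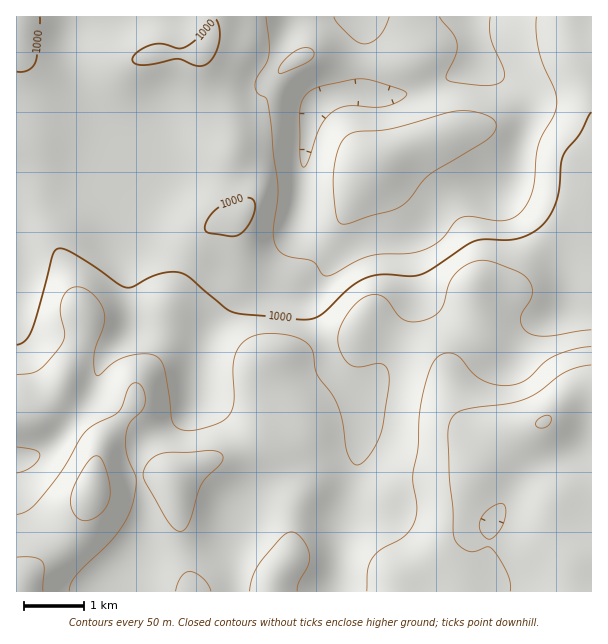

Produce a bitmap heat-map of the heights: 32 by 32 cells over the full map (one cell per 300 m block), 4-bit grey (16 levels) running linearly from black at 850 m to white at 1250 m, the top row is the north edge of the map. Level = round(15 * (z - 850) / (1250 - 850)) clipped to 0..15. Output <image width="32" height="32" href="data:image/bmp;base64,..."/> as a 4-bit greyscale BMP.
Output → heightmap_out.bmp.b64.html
<image width="32" height="32" href="data:image/bmp;base64,Qk12AgAAAAAAAHYAAAAoAAAAIAAAACAAAAABAAQAAAAAAAACAAATCwAAEwsAABAAAAAAAAAAAAAAABEREQAiIiIAMzMzAERERABVVVUAZmZmAHd3dwCIiIgAmZmZAKqqqgC7u7sAzMzMAN3d3QDu7u4A////AMupmZmZmZqqmImru7u7zM3LupmZmZmZqpiJqru7u8zdu7qpmZmYiaqYiZqru7vM3aq7upmZmIiZmIiZq7u7zN2au7qZqpiImYiImau7u8zcmazLqaqYiImYiJmrvLvMzIiry5qqmZiJmIiJq8zMzMx4mrqZqqmZmYiIiavMzMzMiImqmYiJmZmId4irvMzdzJmZmpmHeIiIiHeIq7zM3dyZmImphmeIiIh3eJu7u83ciJiImXZniIiHd3iaqpmrzHiIeIh2Z4iIh3eImqmYmrtniHd3dmeIiHeIiJmZmImaVniHZ3Zmd3d3iIiImYh3eFZ4h2d3ZmVVVniHeImId2dWeHZmdmVVREVnd3eJiIdmVWdlVmZVVUREVmZniIh3ZlVmVVVVVVVERERERWd3dmZVVVRFVWZVQzQzMzRWZmZmVVVERFVmZUM0REMzRERWZlVURERVVmVCNEREMzMzRWZVRERERVVVQiRFVEMzIjVmVURERERVVUIjVVVEMzM1ZlVUREREVVQyI0VVVEQzNWZVVERERVVUMiNEREREQzRWVVRERERVRDIiIiM0REMzVVVVVVVFVUQyIiIiIjMyM0VVVVVVVVVEQzIiIiIiIjRVZVVVZmZlVERDIiMyISI0VWVUVVZmZVQzMyIiIiIjNFVlVERVVWVUMyIiIiIiIzRV"/>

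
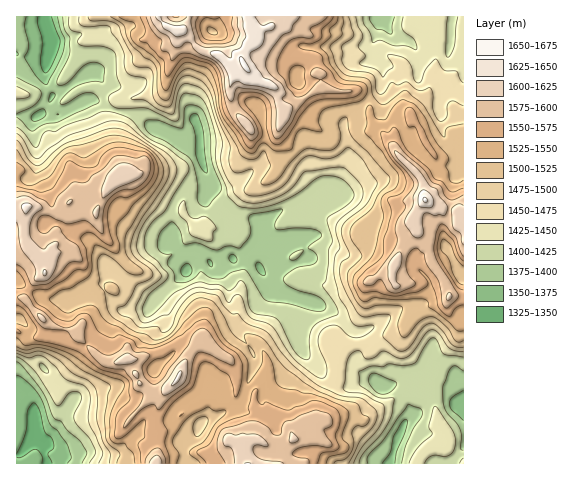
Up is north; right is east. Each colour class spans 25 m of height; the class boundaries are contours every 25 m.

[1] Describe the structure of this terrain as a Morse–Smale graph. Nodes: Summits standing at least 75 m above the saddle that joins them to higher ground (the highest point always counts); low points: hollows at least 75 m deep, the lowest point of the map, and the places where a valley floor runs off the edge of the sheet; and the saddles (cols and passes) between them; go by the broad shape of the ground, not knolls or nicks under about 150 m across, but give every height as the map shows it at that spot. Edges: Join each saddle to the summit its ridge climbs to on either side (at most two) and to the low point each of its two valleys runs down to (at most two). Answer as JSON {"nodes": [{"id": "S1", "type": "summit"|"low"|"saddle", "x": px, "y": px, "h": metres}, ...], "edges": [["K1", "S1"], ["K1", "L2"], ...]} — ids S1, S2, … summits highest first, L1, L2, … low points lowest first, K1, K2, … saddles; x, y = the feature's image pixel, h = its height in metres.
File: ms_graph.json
{"nodes": [
{"id": "S1", "type": "summit", "x": 244, "y": 66, "h": 1656},
{"id": "S2", "type": "summit", "x": 425, "y": 200, "h": 1654},
{"id": "S3", "type": "summit", "x": 26, "y": 208, "h": 1630},
{"id": "S4", "type": "summit", "x": 248, "y": 463, "h": 1625},
{"id": "L1", "type": "low", "x": 53, "y": 42, "h": 1325},
{"id": "L2", "type": "low", "x": 35, "y": 434, "h": 1336},
{"id": "L3", "type": "low", "x": 460, "y": 406, "h": 1357},
{"id": "L4", "type": "low", "x": 381, "y": 17, "h": 1376},
{"id": "K1", "type": "saddle", "x": 158, "y": 439, "h": 1558},
{"id": "K2", "type": "saddle", "x": 238, "y": 409, "h": 1539},
{"id": "K3", "type": "saddle", "x": 365, "y": 103, "h": 1520},
{"id": "K4", "type": "saddle", "x": 358, "y": 343, "h": 1457},
{"id": "K5", "type": "saddle", "x": 117, "y": 110, "h": 1421},
{"id": "K6", "type": "saddle", "x": 272, "y": 288, "h": 1387}],
"edges": [["K1", "S3"], ["K1", "L1"], ["K1", "L2"], ["K2", "S3"], ["K2", "S4"], ["K2", "L1"], ["K3", "S1"], ["K3", "S2"], ["K3", "L1"], ["K3", "L4"], ["K4", "S2"], ["K4", "L1"], ["K4", "L3"], ["K5", "S1"], ["K5", "S3"], ["K5", "L1"], ["K6", "S2"], ["K6", "S3"], ["K6", "L1"]]}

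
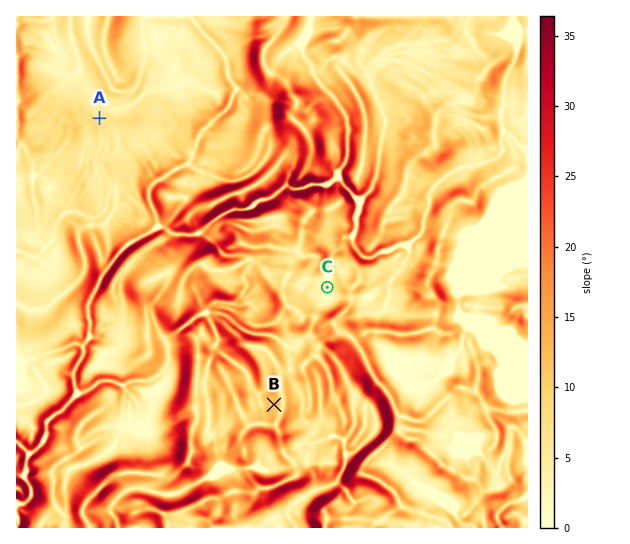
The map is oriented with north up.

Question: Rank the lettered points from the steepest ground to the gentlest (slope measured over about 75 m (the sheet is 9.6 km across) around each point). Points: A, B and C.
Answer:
B A C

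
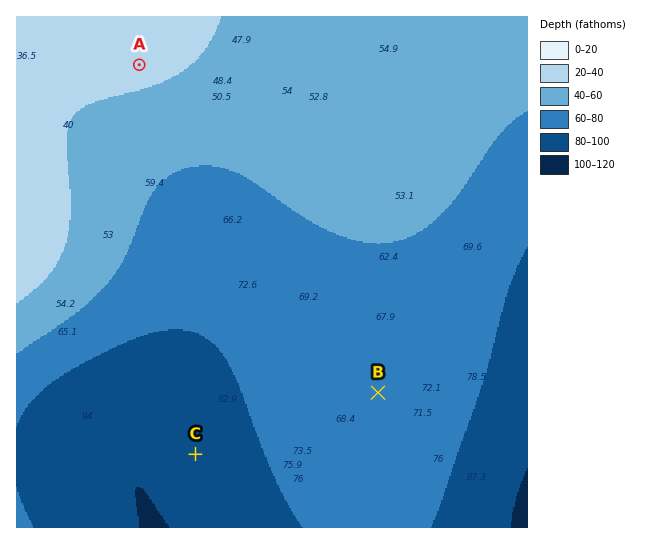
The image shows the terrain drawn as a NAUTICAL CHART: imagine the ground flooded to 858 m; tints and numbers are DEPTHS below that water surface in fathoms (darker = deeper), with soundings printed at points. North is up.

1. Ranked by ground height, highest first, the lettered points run A B C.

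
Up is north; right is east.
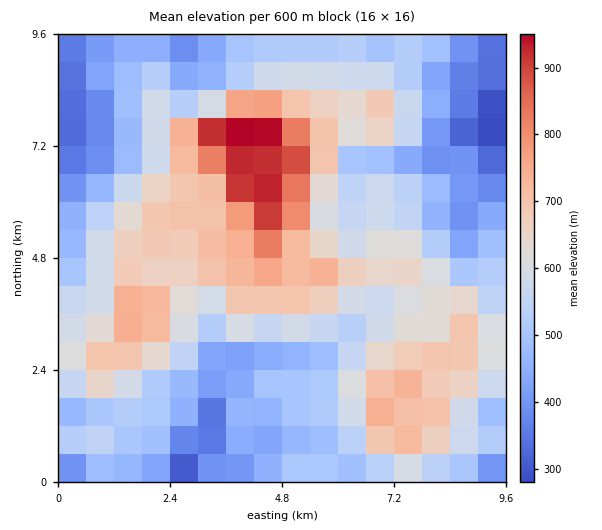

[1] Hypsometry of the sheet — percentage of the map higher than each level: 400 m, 89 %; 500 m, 66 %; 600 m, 39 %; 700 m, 17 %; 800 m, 6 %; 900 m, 3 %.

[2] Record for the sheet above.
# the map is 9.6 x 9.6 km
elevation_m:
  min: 250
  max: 980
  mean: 570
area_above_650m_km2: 26.4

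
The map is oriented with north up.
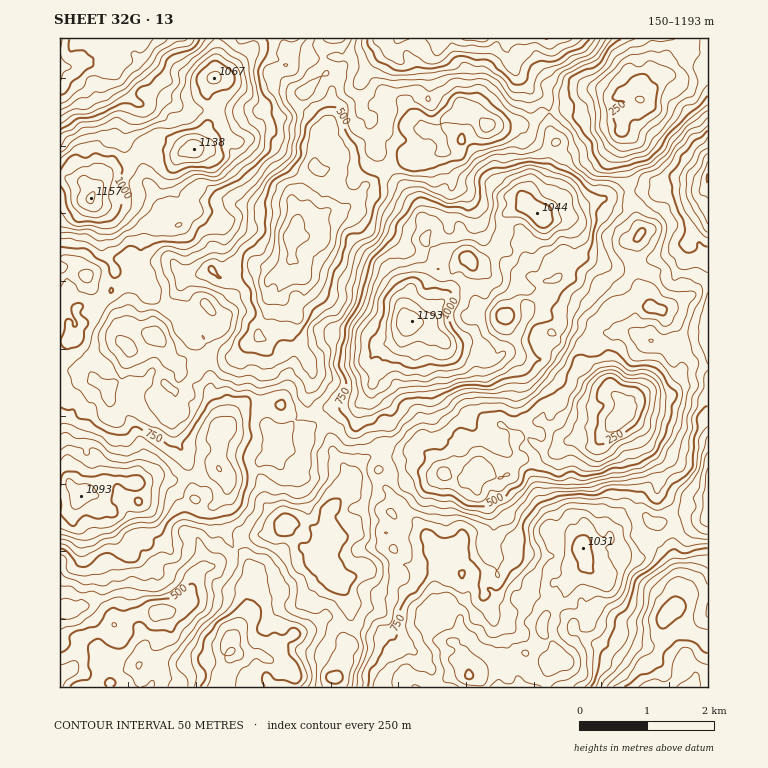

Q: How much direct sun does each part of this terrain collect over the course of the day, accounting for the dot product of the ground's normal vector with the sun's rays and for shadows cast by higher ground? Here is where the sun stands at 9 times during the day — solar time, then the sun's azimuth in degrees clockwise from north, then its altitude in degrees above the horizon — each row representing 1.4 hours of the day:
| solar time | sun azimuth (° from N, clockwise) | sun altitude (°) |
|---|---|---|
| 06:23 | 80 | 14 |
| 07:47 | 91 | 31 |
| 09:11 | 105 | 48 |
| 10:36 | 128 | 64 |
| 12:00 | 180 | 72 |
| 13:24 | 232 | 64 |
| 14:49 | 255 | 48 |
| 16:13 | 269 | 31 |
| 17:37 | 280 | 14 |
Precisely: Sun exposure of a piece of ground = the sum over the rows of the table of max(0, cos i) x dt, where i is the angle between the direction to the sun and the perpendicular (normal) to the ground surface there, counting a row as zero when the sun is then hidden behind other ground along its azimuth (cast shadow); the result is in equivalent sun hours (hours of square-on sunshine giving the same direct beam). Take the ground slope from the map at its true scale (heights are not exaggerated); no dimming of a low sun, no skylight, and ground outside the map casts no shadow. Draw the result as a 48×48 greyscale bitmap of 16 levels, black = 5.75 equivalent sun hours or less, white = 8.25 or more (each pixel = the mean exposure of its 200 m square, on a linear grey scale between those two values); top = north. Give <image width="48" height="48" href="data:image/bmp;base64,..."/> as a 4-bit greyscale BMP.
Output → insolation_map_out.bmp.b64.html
<image width="48" height="48" href="data:image/bmp;base64,Qk32BAAAAAAAAHYAAAAoAAAAMAAAADAAAAABAAQAAAAAAIAEAAATCwAAEwsAABAAAAAAAAAAAAAAABEREQAiIiIAMzMzAERERABVVVUAZmZmAHd3dwCIiIgAmZmZAKqqqgC7u7sAzMzMAN3d3QDu7u4A////AJjd3d3MmtzN3KRkm83sy8ze7t3JrMzN2ezezd3Ny+3t2YqmWambzcvu3e66zM3cze3MuqmKvO3bybyperrMzLzM29qb3c3dvdzLyqp2iduszM2qnM3cu8mazbe93cu9ztzs3ZeXRIvMtpzLmJzdzIirzMzNzLqYvt3d3cy4VErMp4y6qZrN26vNu83uzcrIe7zc3anLu7vc3MqbzLhsqLus3N7uy7rcmN3d3d3Lu6zcy6mqmcqYeb2IzN3u2pvdus3u7e3cuarMqK3Nys3M3tu4a83uy6m8us3d7d3d3dqIm9zdzN3d7rrMqbzczczKray73e3Mzut3nOy6rN3dzbrLvNvM3JztyqzbrL28rt3MrN3cut26q6qqm9y7ys7t3N3uurvKrMzc2u3Ny92HgxJ5dZuoq8yszM3t3cvc7uvMqsy6urtmUQRVZUM1iaVpysvN7szc3erLztvazLd0VqpkNhAANXeIiYmLy6y83dnM3dvavcurndu4YxIQABSWN7mnRYeazKnL3szdy7zdzt3umohgARJohoq2iJeszczcvMzN7ty+7t7t3LpkVWRql6hnmWhpvuzMvNzN3czM3u7d7s22UVdneJmYqJeWisrM7bzc3dzM3e3e7e3IdVmIm7y8zby7eKve65zc283MzNzczdy5ineZeNu83c3bqXaJpmipzcu8uqitu9y4iqaaicze29zbqlZkdHiZvtuqp2iryt24l3idyt3tiLvMyYiJdpqqzt3Mu8y83KzJZYm9y93Ymqrd7bh5qLqIvt3t3MzMu7rMvNzd3N3Ku6rN3bd5q8yGu83eyMt5rNrK3d3dzM3M3MzO3smYl4qFiq7dZolmzdu8vLl4rN3c3Mzd3buGioUySHuamrq4zdvNupZ6m9vN3d27uIpke3iGaImay9y8zd3d3d3duLmd3uuoRJp3dYmpd2iZi+7d3u3d3e3N29q83sq8u+uqiaqYeGVovd68zd3N3d3N7t3N3su9y9vNibmIdqidzMvN3dzcy8zd7tzN3euszMzcaHh4UXzMtUns3czbqEWc7rm7vM3N3NzKeZmHVIutu4rLy7zYupZazMqczMzN3cq6u6q5mGe6uYrLvbzJy5m8y7zMzdzNu6vKvavMx4hlAWmc2pyc2qzbzLvLzM3d3N3Ly7y8y5dANpp5uKp3qMzLrcuszc3LmKy5vLqrvKYniqmDZmMgBZq8qpmqvd3Jm6y7q8uYvsiZdURAADRHEABIdjmYnNy9zLzLybuozs3du2AlJ7yoUAEUhWabyryGecuruaqq3ezMzbQ3qrl2QUhDVSM2piZ0nLmLuql77srNyImryoWZmHZSEzERaHetvbu7iNuZ7dy7yqy83brJrJV4UliES9u93dy4e62r7c3dyL3L3buYu6h4VqmnRIqJ3dp5zLus7czN2qy828vL3dp6urqbpVine5eKzNzb3bq6qru8zcmrrMu5vd7c3HZkJUfMvNzMzN3cy6vd3LqZq8zLu77t3bUyNnms3cl4rd3t3Lve7Ny6m83e3A=="/>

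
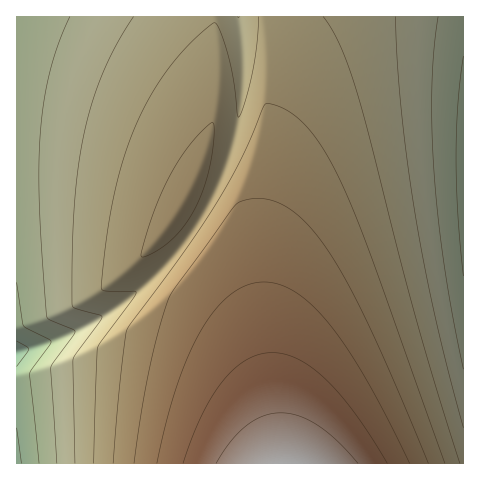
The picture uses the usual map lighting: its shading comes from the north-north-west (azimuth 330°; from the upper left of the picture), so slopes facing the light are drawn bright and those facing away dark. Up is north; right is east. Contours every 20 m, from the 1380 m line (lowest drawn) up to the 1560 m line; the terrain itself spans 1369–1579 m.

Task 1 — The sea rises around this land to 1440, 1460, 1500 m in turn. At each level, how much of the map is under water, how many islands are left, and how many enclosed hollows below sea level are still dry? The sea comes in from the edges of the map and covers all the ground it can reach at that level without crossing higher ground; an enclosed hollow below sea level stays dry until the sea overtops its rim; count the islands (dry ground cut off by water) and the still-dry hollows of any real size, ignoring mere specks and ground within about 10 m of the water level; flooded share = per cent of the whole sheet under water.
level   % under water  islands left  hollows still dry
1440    24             0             0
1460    40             0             0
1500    74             0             0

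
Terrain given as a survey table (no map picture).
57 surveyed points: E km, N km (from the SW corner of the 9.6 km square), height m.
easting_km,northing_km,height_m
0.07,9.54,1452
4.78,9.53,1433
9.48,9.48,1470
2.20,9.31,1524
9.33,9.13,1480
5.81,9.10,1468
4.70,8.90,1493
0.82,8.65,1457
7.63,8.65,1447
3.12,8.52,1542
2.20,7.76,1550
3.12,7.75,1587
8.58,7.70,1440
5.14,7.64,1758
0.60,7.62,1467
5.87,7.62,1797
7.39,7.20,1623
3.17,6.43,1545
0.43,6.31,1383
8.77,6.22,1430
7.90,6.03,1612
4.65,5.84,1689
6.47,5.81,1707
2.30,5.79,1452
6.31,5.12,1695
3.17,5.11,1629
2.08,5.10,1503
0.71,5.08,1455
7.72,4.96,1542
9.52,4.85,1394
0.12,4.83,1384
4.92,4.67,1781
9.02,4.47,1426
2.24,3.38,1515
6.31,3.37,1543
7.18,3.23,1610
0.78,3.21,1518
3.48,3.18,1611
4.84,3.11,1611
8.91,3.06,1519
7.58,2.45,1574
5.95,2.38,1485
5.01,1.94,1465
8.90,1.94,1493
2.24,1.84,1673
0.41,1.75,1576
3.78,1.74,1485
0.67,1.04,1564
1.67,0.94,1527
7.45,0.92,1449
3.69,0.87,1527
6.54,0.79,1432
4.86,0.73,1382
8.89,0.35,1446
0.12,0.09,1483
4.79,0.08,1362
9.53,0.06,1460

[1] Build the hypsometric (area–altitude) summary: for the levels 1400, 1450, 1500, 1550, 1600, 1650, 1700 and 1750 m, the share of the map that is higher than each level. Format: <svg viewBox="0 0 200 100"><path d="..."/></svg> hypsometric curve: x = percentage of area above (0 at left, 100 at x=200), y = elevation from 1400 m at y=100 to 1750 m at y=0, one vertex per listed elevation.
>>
<svg viewBox="0 0 200 100"><path d="M192 100l-25-14-48-15-41-14-26-14-18-14-15-15-11-14"/></svg>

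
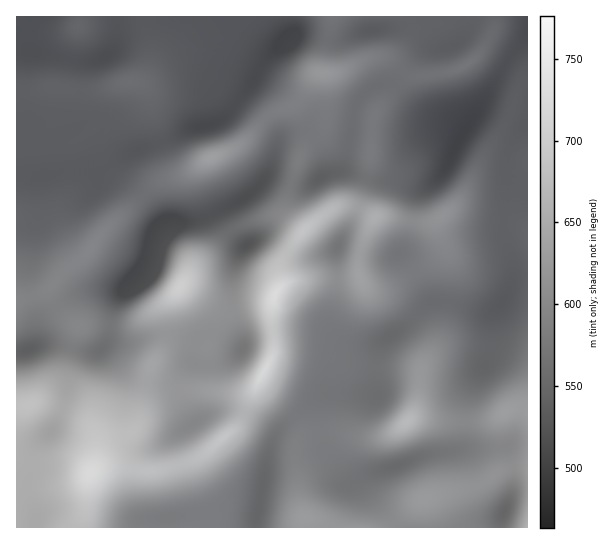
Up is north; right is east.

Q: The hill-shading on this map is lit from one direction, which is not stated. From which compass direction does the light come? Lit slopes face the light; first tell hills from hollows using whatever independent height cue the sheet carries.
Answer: SE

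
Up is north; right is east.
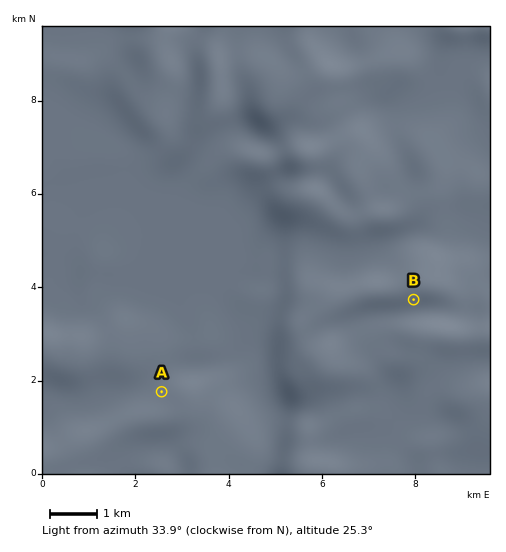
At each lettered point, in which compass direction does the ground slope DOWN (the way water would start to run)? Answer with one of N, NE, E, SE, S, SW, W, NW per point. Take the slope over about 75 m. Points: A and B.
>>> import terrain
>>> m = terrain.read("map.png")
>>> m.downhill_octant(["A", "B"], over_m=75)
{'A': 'NW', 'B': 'S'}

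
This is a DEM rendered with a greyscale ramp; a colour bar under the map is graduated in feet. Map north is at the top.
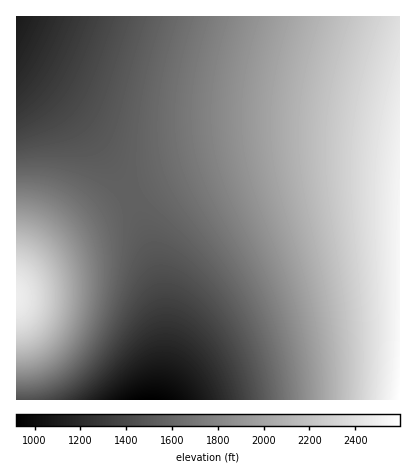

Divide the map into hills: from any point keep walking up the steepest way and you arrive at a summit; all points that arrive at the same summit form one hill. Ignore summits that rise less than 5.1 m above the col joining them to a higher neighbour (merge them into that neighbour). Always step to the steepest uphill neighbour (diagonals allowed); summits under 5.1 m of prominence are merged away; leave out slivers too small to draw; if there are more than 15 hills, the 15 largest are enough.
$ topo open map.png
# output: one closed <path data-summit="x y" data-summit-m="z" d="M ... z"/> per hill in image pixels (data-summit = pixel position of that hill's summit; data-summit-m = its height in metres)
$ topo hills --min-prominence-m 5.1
<path data-summit="400 400" data-summit-m="791" d="M400 16l-384 0 0 54 42 32 40 44 27 40 21 46 11 38 7 42 0 52-6 36 242 0z"/><path data-summit="16 298" data-summit-m="754" d="M16 70l0 330 140 0 8-36 0-52-10-54-14-40-22-44-29-40-31-32z"/>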